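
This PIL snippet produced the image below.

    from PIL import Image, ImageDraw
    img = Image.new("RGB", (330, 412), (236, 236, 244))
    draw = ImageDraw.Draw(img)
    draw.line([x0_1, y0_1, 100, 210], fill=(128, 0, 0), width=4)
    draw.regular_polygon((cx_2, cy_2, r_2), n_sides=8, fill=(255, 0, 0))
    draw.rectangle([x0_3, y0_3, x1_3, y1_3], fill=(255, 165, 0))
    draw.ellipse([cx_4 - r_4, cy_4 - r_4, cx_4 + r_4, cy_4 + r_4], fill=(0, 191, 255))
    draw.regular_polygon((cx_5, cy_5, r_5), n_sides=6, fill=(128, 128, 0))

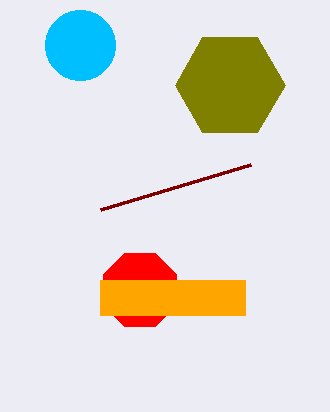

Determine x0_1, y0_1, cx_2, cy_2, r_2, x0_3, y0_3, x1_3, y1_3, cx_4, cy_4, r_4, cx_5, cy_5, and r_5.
x0_1 = 250, y0_1 = 165, cx_2 = 140, cy_2 = 290, r_2 = 40, x0_3 = 100, y0_3 = 280, x1_3 = 245, y1_3 = 315, cx_4 = 80, cy_4 = 45, r_4 = 35, cx_5 = 230, cy_5 = 85, r_5 = 55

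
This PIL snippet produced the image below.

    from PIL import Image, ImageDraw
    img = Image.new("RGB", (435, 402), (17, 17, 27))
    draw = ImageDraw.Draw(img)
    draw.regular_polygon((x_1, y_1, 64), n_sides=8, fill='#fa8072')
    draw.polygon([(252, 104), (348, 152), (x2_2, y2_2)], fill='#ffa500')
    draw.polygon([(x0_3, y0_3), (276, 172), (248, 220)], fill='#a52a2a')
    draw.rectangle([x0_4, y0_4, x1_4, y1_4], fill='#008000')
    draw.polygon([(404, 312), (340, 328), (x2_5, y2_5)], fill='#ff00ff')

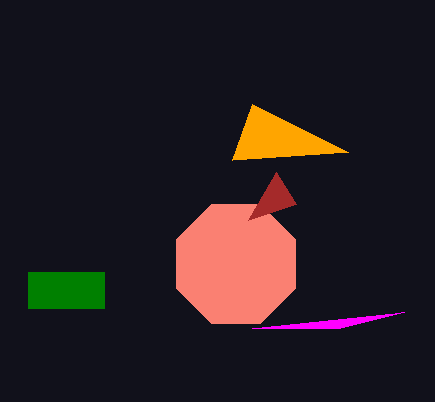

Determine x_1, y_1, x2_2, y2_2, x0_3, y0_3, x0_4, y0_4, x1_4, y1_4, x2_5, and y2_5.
x_1 = 236, y_1 = 264, x2_2 = 232, y2_2 = 160, x0_3 = 296, y0_3 = 204, x0_4 = 28, y0_4 = 272, x1_4 = 104, y1_4 = 308, x2_5 = 252, y2_5 = 328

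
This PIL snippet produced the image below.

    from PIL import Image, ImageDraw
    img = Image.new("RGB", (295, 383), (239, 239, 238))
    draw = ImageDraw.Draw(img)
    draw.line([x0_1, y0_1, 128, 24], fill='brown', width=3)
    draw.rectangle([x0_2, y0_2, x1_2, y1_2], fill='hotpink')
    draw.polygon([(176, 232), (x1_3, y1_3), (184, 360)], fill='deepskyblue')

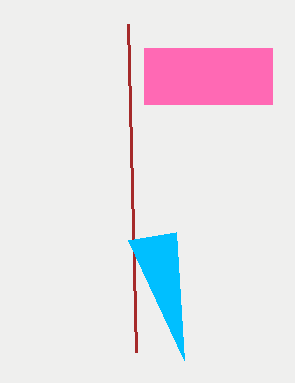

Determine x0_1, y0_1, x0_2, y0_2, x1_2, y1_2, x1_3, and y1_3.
x0_1 = 136, y0_1 = 352, x0_2 = 144, y0_2 = 48, x1_2 = 272, y1_2 = 104, x1_3 = 128, y1_3 = 240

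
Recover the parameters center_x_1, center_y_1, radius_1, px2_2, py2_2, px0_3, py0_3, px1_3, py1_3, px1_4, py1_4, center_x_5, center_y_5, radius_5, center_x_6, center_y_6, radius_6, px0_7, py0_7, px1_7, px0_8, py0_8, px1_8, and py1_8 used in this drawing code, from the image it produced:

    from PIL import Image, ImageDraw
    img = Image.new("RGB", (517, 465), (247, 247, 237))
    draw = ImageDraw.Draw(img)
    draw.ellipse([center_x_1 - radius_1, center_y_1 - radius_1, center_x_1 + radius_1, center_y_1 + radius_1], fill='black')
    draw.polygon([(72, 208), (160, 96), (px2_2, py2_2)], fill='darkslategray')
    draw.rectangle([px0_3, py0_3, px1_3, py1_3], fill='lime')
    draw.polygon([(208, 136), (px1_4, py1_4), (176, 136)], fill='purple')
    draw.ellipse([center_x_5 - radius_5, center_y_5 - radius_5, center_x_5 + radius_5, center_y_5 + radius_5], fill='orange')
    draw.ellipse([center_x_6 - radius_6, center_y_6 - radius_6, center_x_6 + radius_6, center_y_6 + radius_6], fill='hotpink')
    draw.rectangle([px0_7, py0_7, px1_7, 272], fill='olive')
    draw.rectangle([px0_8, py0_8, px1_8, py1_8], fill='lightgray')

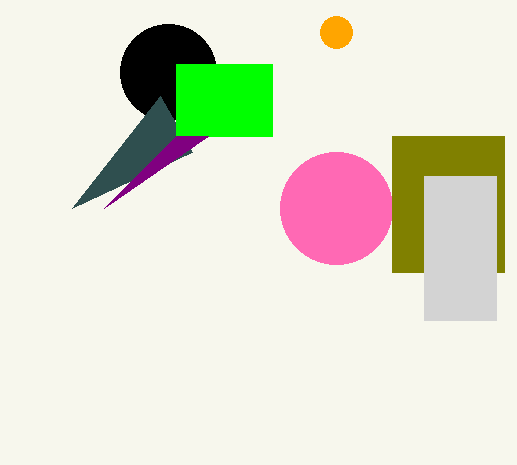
center_x_1 = 168; center_y_1 = 72; radius_1 = 48; px2_2 = 192; py2_2 = 152; px0_3 = 176; py0_3 = 64; px1_3 = 272; py1_3 = 136; px1_4 = 104; py1_4 = 208; center_x_5 = 336; center_y_5 = 32; radius_5 = 16; center_x_6 = 336; center_y_6 = 208; radius_6 = 56; px0_7 = 392; py0_7 = 136; px1_7 = 504; px0_8 = 424; py0_8 = 176; px1_8 = 496; py1_8 = 320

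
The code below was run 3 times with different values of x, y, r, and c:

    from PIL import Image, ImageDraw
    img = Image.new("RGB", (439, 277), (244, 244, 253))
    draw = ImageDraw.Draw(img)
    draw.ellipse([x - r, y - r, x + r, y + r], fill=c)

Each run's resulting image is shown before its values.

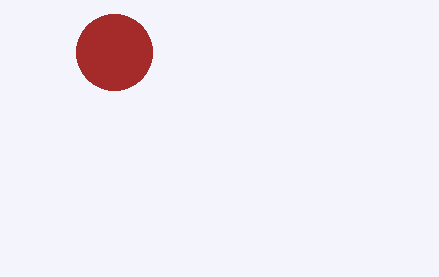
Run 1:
x = 114; y = 52; r = 38; c = 'brown'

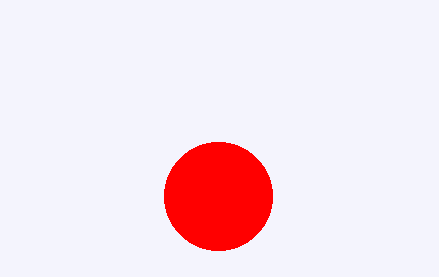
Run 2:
x = 218, y = 196, r = 54, c = 'red'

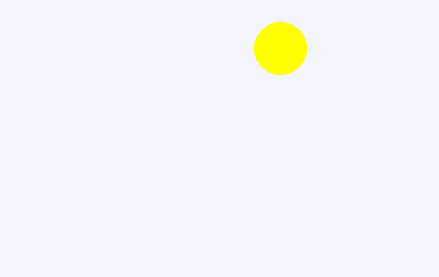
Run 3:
x = 280, y = 48, r = 26, c = 'yellow'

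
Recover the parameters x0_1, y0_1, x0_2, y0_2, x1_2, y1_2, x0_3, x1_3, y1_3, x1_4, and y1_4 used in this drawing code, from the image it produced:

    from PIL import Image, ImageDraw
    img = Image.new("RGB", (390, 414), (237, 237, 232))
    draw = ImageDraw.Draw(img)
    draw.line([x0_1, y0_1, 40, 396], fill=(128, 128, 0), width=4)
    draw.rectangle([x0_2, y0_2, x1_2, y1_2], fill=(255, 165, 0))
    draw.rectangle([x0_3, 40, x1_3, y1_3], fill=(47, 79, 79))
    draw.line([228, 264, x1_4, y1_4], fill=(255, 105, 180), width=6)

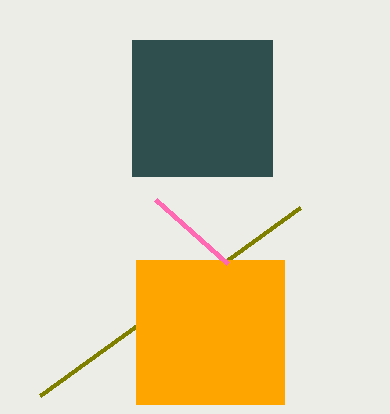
x0_1 = 300
y0_1 = 208
x0_2 = 136
y0_2 = 260
x1_2 = 284
y1_2 = 404
x0_3 = 132
x1_3 = 272
y1_3 = 176
x1_4 = 156
y1_4 = 200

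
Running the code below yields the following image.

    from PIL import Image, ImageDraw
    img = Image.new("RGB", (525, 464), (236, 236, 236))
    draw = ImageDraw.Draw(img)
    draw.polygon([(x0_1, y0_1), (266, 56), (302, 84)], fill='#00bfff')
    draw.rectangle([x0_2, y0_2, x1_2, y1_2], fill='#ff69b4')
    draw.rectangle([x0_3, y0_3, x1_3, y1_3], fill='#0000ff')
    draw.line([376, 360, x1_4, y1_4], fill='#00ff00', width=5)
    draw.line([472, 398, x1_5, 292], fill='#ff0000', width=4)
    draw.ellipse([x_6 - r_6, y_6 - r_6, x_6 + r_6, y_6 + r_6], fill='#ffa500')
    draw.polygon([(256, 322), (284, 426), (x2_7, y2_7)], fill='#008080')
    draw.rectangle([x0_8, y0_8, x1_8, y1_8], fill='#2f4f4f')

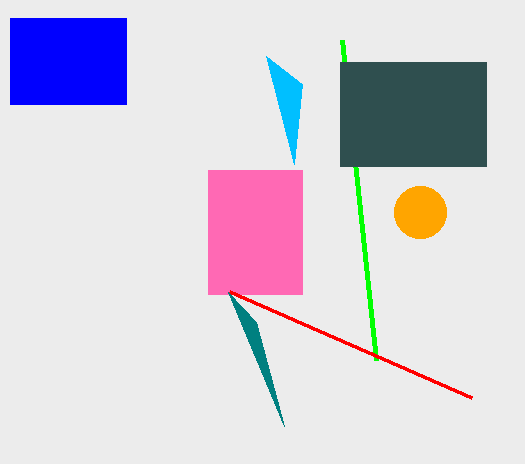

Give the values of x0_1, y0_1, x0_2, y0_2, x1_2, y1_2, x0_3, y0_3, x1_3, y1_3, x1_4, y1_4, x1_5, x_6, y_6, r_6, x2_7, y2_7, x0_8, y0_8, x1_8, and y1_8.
x0_1 = 294, y0_1 = 164, x0_2 = 208, y0_2 = 170, x1_2 = 302, y1_2 = 294, x0_3 = 10, y0_3 = 18, x1_3 = 126, y1_3 = 104, x1_4 = 342, y1_4 = 40, x1_5 = 230, x_6 = 420, y_6 = 212, r_6 = 26, x2_7 = 228, y2_7 = 292, x0_8 = 340, y0_8 = 62, x1_8 = 486, y1_8 = 166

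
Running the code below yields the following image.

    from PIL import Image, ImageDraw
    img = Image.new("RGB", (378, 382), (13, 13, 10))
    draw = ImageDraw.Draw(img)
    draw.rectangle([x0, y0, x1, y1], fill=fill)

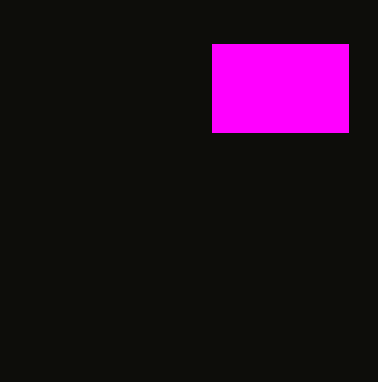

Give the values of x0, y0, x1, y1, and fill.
x0 = 212
y0 = 44
x1 = 348
y1 = 132
fill = 'magenta'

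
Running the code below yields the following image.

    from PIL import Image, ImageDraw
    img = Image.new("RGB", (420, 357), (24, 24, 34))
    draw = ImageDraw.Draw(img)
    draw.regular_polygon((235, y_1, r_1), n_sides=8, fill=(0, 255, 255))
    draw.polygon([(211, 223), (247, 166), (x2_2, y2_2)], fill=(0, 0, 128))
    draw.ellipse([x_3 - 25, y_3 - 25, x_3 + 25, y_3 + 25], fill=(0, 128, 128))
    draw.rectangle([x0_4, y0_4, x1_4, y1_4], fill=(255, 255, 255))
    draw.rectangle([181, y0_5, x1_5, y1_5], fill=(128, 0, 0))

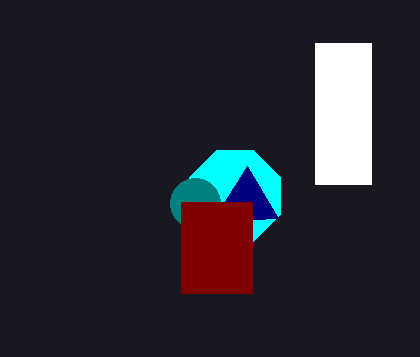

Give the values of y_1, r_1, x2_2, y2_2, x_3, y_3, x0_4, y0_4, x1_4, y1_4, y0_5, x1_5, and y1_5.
y_1 = 196, r_1 = 49, x2_2 = 278, y2_2 = 218, x_3 = 195, y_3 = 203, x0_4 = 315, y0_4 = 43, x1_4 = 371, y1_4 = 184, y0_5 = 202, x1_5 = 252, y1_5 = 293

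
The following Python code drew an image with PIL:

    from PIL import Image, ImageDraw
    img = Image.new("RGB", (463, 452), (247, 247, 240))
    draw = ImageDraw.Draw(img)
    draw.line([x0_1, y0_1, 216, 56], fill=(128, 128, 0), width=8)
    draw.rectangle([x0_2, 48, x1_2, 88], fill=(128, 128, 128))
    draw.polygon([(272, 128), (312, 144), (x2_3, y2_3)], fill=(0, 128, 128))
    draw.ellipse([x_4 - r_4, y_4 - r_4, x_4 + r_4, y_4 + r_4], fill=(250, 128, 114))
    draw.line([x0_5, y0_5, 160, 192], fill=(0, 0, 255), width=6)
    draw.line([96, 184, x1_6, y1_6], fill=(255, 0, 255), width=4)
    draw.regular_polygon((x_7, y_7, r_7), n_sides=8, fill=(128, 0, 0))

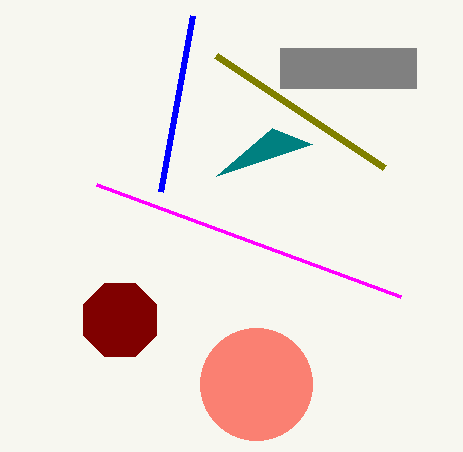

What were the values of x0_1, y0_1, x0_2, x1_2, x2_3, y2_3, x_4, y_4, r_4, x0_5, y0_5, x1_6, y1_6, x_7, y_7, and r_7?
x0_1 = 384, y0_1 = 168, x0_2 = 280, x1_2 = 416, x2_3 = 216, y2_3 = 176, x_4 = 256, y_4 = 384, r_4 = 56, x0_5 = 192, y0_5 = 16, x1_6 = 400, y1_6 = 296, x_7 = 120, y_7 = 320, r_7 = 40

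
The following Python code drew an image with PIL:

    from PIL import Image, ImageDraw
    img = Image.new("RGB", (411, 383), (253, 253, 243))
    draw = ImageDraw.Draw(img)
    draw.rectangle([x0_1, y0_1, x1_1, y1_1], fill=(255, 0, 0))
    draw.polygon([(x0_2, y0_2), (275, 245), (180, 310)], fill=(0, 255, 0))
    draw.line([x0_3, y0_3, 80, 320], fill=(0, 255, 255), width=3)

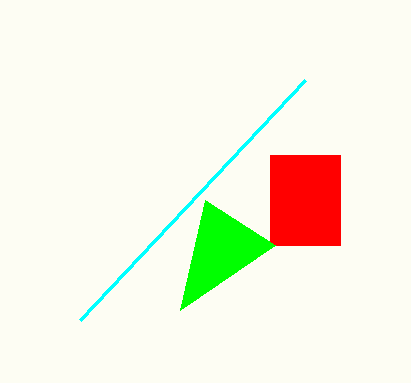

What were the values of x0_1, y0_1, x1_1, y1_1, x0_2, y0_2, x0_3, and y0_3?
x0_1 = 270, y0_1 = 155, x1_1 = 340, y1_1 = 245, x0_2 = 205, y0_2 = 200, x0_3 = 305, y0_3 = 80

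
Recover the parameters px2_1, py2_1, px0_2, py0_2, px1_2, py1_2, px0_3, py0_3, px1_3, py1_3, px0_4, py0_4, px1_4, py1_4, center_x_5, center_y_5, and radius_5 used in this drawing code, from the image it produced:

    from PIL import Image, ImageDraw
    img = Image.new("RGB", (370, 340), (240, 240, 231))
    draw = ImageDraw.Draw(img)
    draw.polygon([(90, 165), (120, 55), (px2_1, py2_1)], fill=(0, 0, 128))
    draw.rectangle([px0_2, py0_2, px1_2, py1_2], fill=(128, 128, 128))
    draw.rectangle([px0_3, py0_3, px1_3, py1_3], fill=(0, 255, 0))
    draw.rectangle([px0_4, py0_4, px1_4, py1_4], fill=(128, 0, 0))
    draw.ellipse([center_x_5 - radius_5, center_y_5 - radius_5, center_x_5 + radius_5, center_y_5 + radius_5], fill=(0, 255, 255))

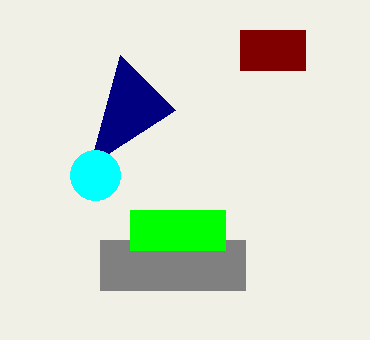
px2_1 = 175
py2_1 = 110
px0_2 = 100
py0_2 = 240
px1_2 = 245
py1_2 = 290
px0_3 = 130
py0_3 = 210
px1_3 = 225
py1_3 = 250
px0_4 = 240
py0_4 = 30
px1_4 = 305
py1_4 = 70
center_x_5 = 95
center_y_5 = 175
radius_5 = 25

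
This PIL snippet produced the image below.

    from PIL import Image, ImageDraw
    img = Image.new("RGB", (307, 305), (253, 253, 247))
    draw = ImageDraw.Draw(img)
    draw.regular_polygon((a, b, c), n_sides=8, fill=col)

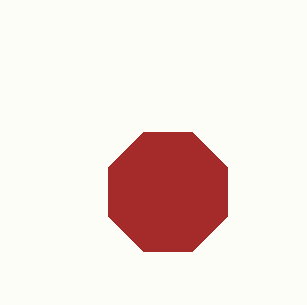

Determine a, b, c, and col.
a = 168; b = 192; c = 64; col = 'brown'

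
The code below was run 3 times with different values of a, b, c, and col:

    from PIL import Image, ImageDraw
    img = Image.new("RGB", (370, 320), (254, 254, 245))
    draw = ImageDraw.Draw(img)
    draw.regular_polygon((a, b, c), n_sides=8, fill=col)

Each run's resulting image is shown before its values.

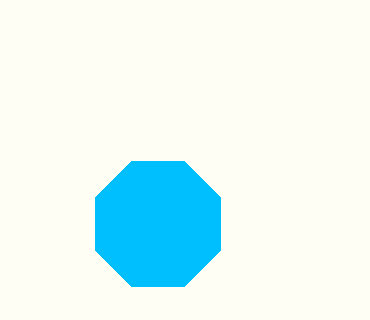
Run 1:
a = 158, b = 224, c = 68, col = 'deepskyblue'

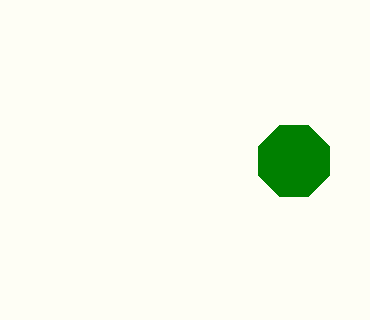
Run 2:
a = 294; b = 161; c = 38; col = 'green'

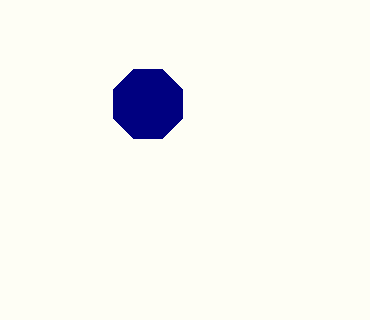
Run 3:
a = 148, b = 104, c = 37, col = 'navy'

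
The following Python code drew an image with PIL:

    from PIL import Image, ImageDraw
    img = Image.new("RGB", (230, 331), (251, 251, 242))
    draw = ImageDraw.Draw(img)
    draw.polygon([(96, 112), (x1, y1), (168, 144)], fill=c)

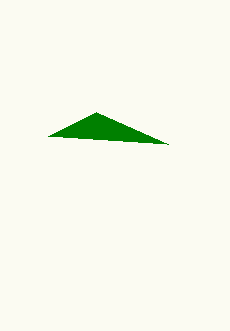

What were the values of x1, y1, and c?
x1 = 48; y1 = 136; c = 'green'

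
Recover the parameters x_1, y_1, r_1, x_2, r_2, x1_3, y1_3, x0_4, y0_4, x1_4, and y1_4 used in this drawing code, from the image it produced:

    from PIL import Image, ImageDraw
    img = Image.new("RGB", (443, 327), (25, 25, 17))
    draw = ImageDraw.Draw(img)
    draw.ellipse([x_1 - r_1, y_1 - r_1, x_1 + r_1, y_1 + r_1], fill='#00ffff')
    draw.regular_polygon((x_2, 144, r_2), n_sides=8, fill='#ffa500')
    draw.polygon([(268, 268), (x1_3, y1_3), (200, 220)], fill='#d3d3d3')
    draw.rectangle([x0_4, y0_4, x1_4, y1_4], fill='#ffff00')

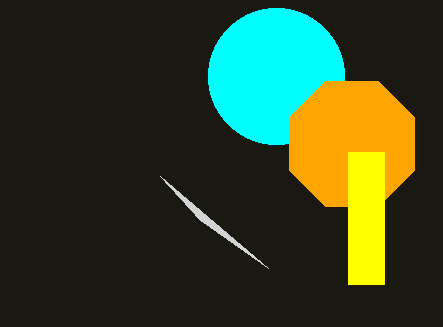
x_1 = 276, y_1 = 76, r_1 = 68, x_2 = 352, r_2 = 68, x1_3 = 160, y1_3 = 176, x0_4 = 348, y0_4 = 152, x1_4 = 384, y1_4 = 284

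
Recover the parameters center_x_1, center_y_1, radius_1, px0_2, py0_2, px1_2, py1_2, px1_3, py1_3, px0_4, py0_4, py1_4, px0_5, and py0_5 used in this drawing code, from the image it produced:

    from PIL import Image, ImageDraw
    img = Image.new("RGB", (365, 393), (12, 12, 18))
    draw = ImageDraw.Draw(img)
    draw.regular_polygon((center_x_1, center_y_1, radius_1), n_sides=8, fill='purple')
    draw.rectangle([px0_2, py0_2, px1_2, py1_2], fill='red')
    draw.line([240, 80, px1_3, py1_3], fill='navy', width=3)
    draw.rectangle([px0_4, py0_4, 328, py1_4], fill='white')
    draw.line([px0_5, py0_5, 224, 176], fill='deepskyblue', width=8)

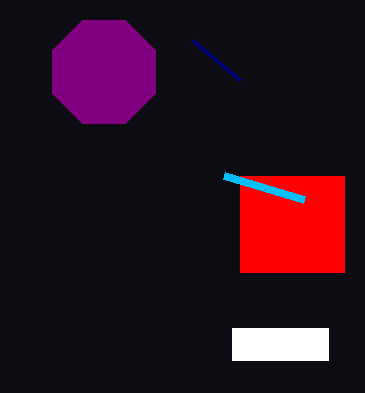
center_x_1 = 104; center_y_1 = 72; radius_1 = 56; px0_2 = 240; py0_2 = 176; px1_2 = 344; py1_2 = 272; px1_3 = 192; py1_3 = 40; px0_4 = 232; py0_4 = 328; py1_4 = 360; px0_5 = 304; py0_5 = 200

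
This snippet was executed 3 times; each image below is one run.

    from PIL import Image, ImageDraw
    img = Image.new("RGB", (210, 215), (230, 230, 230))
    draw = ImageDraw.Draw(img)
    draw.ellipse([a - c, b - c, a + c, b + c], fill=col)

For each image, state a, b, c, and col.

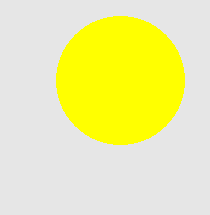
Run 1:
a = 120
b = 80
c = 64
col = 'yellow'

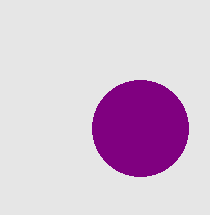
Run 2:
a = 140; b = 128; c = 48; col = 'purple'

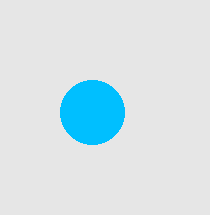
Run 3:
a = 92, b = 112, c = 32, col = 'deepskyblue'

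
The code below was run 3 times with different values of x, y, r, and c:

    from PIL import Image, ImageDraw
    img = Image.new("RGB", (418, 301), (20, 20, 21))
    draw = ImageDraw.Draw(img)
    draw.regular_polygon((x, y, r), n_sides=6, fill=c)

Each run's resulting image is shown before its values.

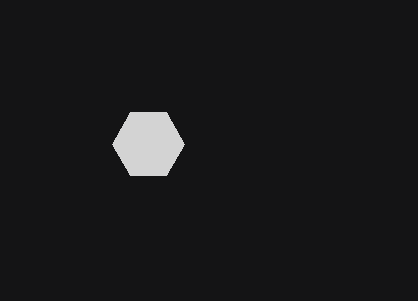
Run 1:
x = 148
y = 144
r = 36
c = 'lightgray'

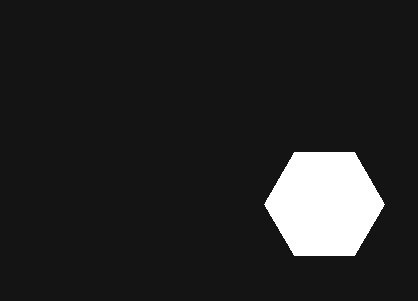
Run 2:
x = 324
y = 204
r = 60
c = 'white'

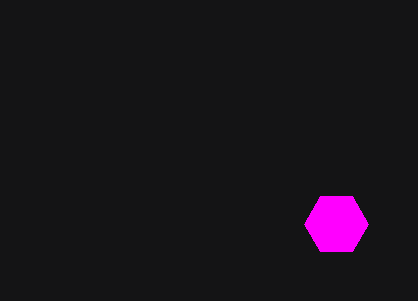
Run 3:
x = 336, y = 224, r = 32, c = 'magenta'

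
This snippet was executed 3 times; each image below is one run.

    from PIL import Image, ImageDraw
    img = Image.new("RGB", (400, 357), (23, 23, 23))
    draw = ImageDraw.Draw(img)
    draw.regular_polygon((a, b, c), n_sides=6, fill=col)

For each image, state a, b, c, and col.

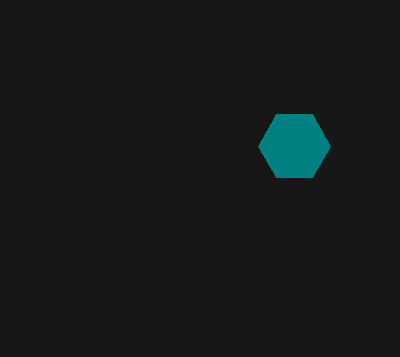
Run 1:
a = 294; b = 146; c = 36; col = 'teal'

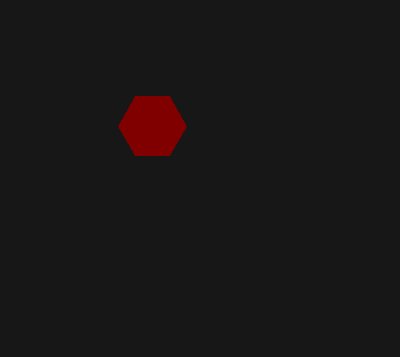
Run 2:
a = 152, b = 126, c = 34, col = 'maroon'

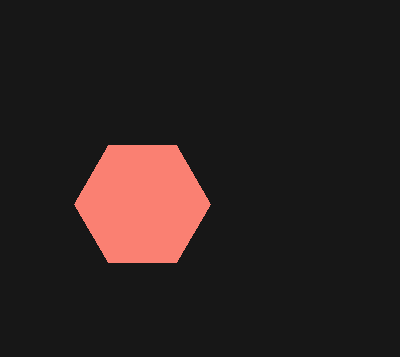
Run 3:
a = 142
b = 204
c = 68
col = 'salmon'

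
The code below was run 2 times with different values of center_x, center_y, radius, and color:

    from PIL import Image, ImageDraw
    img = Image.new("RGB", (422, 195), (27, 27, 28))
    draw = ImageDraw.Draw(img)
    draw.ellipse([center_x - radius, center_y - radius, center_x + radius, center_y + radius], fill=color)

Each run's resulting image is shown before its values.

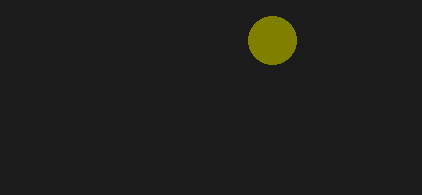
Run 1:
center_x = 272; center_y = 40; radius = 24; color = 'olive'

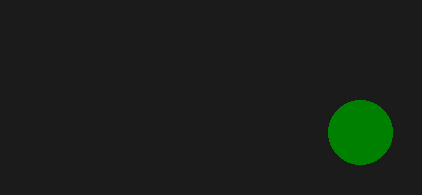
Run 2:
center_x = 360; center_y = 132; radius = 32; color = 'green'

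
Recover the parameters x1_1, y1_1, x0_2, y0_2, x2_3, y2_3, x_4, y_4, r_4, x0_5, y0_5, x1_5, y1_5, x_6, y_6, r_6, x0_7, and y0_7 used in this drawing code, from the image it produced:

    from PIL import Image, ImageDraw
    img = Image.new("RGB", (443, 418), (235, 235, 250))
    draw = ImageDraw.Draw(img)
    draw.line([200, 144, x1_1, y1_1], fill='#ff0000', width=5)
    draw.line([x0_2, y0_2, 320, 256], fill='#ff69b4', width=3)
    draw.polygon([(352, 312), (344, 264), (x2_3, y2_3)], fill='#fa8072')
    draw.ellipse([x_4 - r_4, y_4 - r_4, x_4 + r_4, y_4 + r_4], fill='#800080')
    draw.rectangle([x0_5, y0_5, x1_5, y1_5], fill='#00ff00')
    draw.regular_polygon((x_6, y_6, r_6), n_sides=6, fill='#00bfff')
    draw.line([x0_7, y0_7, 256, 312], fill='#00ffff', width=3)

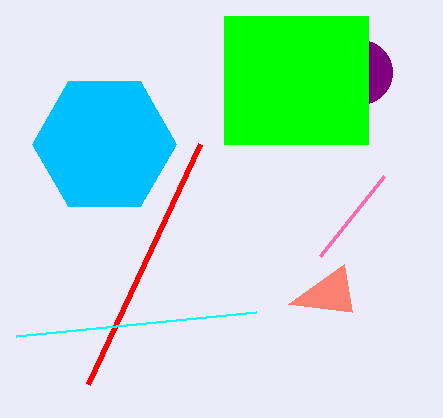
x1_1 = 88; y1_1 = 384; x0_2 = 384; y0_2 = 176; x2_3 = 288; y2_3 = 304; x_4 = 360; y_4 = 72; r_4 = 32; x0_5 = 224; y0_5 = 16; x1_5 = 368; y1_5 = 144; x_6 = 104; y_6 = 144; r_6 = 72; x0_7 = 16; y0_7 = 336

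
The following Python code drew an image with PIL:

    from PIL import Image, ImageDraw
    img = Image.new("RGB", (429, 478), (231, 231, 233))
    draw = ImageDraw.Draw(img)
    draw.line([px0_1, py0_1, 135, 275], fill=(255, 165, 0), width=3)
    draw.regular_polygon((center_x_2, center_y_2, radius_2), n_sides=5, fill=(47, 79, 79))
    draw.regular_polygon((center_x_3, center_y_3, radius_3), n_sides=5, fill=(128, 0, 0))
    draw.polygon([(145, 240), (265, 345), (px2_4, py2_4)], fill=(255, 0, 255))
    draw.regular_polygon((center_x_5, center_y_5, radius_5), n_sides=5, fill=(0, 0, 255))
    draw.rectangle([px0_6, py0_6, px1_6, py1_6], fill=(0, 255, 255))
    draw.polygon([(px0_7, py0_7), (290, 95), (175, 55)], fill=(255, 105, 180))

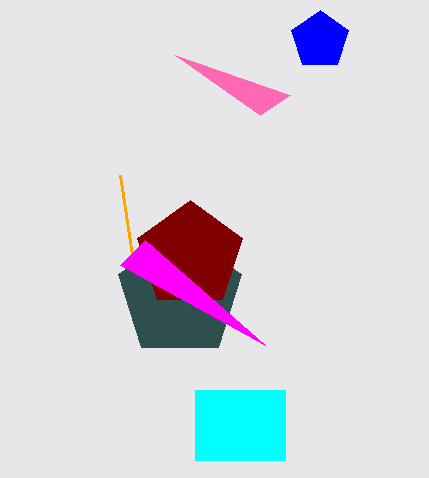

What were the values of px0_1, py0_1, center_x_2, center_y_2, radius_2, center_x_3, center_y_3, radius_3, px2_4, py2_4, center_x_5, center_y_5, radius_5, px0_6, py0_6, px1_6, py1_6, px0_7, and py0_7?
px0_1 = 120, py0_1 = 175, center_x_2 = 180, center_y_2 = 295, radius_2 = 65, center_x_3 = 190, center_y_3 = 255, radius_3 = 55, px2_4 = 120, py2_4 = 265, center_x_5 = 320, center_y_5 = 40, radius_5 = 30, px0_6 = 195, py0_6 = 390, px1_6 = 285, py1_6 = 460, px0_7 = 260, py0_7 = 115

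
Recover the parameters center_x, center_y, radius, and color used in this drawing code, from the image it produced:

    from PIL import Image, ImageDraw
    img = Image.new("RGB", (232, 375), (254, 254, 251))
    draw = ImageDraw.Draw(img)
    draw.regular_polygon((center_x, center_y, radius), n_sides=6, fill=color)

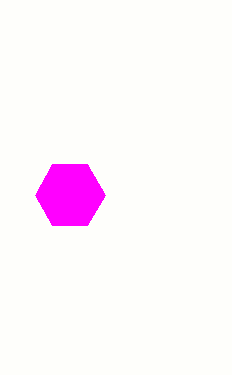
center_x = 70, center_y = 195, radius = 35, color = 'magenta'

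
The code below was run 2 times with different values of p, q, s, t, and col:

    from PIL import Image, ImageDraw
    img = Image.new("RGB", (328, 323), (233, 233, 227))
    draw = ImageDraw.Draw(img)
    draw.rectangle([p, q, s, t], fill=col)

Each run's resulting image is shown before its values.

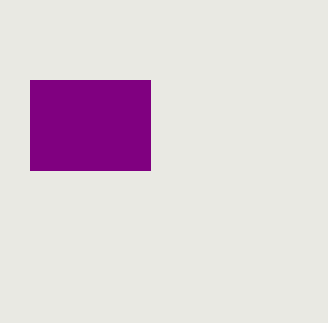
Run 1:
p = 30
q = 80
s = 150
t = 170
col = 'purple'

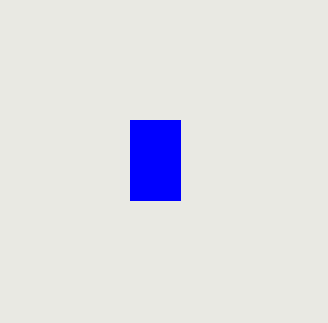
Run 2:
p = 130; q = 120; s = 180; t = 200; col = 'blue'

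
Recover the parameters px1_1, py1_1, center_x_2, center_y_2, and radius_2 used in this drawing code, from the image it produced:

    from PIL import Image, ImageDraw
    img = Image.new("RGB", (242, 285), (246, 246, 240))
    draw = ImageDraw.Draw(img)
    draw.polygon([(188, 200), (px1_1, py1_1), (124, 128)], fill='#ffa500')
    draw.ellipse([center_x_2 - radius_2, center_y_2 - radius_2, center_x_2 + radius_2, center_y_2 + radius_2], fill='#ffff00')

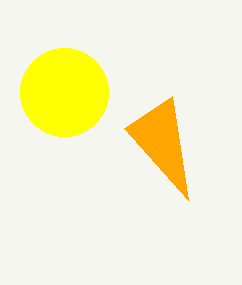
px1_1 = 172, py1_1 = 96, center_x_2 = 64, center_y_2 = 92, radius_2 = 44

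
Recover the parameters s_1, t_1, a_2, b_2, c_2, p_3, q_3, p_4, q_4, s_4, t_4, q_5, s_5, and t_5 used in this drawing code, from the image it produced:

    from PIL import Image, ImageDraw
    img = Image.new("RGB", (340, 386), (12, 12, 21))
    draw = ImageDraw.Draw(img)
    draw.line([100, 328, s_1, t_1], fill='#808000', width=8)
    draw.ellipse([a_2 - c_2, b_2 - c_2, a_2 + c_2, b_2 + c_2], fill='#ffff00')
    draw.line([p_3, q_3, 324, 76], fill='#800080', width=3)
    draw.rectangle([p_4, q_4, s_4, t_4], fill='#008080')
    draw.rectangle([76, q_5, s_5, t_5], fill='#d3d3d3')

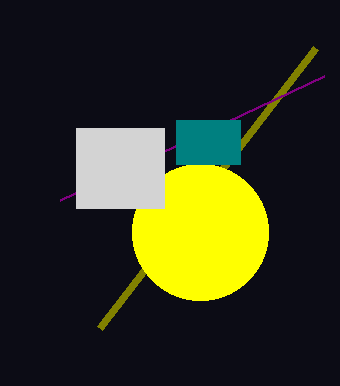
s_1 = 316, t_1 = 48, a_2 = 200, b_2 = 232, c_2 = 68, p_3 = 60, q_3 = 200, p_4 = 176, q_4 = 120, s_4 = 240, t_4 = 164, q_5 = 128, s_5 = 164, t_5 = 208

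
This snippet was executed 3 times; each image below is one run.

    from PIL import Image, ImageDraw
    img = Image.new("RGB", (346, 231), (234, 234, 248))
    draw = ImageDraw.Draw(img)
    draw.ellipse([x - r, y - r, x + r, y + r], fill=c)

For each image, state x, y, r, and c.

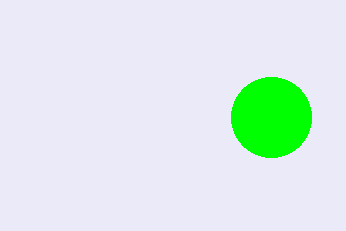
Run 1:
x = 271; y = 117; r = 40; c = 'lime'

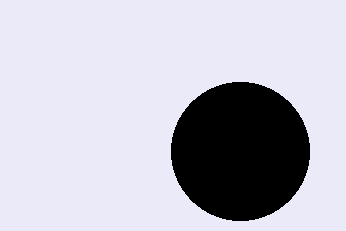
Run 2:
x = 240
y = 151
r = 69
c = 'black'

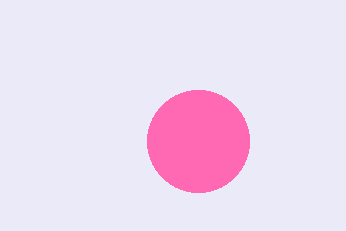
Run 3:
x = 198; y = 141; r = 51; c = 'hotpink'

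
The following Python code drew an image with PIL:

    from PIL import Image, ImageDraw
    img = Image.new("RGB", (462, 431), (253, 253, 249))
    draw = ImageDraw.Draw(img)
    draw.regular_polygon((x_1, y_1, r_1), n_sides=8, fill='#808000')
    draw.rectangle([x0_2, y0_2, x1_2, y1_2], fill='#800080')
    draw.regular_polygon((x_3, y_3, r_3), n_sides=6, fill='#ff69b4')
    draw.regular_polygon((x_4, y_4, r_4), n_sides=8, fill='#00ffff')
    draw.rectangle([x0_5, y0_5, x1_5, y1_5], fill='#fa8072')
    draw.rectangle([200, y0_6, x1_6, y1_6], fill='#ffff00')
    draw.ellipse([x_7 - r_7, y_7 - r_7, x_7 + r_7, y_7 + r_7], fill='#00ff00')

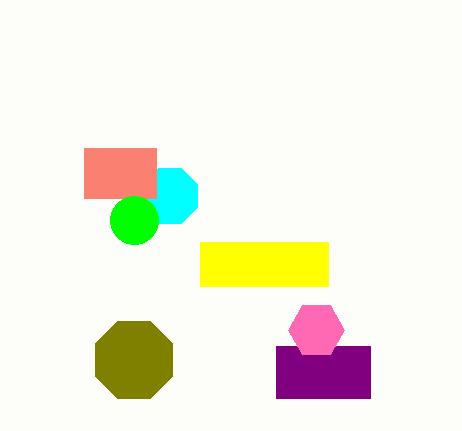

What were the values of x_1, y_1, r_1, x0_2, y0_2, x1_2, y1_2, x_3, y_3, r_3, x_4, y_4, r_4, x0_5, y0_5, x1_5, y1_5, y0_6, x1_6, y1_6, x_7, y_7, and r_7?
x_1 = 134; y_1 = 360; r_1 = 42; x0_2 = 276; y0_2 = 346; x1_2 = 370; y1_2 = 398; x_3 = 316; y_3 = 330; r_3 = 28; x_4 = 170; y_4 = 196; r_4 = 30; x0_5 = 84; y0_5 = 148; x1_5 = 156; y1_5 = 198; y0_6 = 242; x1_6 = 328; y1_6 = 286; x_7 = 134; y_7 = 220; r_7 = 24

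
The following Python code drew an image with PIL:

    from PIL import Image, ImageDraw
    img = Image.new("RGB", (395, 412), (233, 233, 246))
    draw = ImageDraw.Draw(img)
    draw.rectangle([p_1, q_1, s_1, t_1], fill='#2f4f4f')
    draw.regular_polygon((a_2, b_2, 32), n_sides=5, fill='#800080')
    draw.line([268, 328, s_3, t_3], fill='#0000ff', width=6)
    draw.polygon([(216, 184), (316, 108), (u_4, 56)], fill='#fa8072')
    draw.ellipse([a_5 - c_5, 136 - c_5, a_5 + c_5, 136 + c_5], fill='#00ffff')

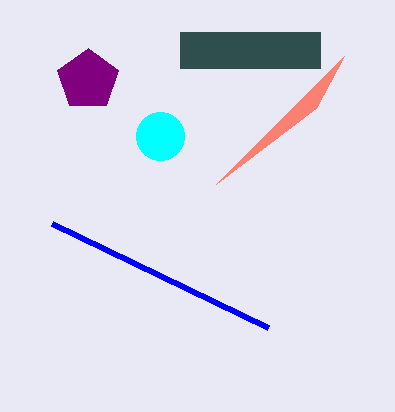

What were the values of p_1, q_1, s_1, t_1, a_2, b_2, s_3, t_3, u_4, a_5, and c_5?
p_1 = 180, q_1 = 32, s_1 = 320, t_1 = 68, a_2 = 88, b_2 = 80, s_3 = 52, t_3 = 224, u_4 = 344, a_5 = 160, c_5 = 24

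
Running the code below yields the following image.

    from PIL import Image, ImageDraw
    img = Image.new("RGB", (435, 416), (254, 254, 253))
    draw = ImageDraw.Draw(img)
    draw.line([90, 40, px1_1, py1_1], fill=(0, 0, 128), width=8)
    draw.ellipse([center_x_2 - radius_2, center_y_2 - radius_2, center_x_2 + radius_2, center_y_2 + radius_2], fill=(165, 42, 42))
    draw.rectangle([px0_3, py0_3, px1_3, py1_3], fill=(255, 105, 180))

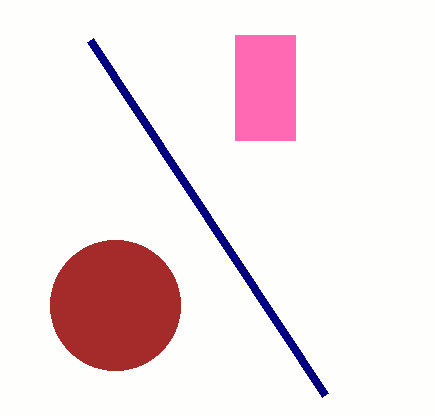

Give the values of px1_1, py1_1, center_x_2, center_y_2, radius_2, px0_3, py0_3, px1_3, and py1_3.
px1_1 = 325, py1_1 = 395, center_x_2 = 115, center_y_2 = 305, radius_2 = 65, px0_3 = 235, py0_3 = 35, px1_3 = 295, py1_3 = 140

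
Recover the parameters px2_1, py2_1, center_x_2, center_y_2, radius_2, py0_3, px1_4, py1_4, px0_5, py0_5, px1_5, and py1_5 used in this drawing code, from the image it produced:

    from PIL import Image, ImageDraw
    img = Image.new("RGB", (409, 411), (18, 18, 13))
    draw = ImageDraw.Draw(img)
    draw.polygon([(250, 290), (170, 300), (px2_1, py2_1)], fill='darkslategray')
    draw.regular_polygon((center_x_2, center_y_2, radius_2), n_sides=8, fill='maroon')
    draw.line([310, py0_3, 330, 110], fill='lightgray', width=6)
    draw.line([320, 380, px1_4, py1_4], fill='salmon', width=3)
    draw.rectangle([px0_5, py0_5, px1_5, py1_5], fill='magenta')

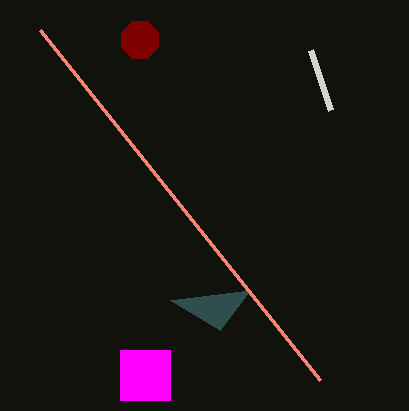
px2_1 = 220
py2_1 = 330
center_x_2 = 140
center_y_2 = 40
radius_2 = 20
py0_3 = 50
px1_4 = 40
py1_4 = 30
px0_5 = 120
py0_5 = 350
px1_5 = 170
py1_5 = 400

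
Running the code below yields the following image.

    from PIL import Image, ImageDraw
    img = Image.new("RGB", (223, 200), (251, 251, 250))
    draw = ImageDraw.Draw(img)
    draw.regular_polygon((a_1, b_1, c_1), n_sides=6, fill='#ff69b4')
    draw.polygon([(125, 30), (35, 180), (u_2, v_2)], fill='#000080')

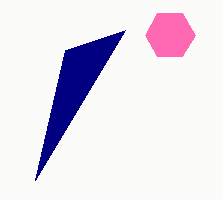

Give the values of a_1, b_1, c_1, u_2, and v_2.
a_1 = 170
b_1 = 35
c_1 = 25
u_2 = 65
v_2 = 50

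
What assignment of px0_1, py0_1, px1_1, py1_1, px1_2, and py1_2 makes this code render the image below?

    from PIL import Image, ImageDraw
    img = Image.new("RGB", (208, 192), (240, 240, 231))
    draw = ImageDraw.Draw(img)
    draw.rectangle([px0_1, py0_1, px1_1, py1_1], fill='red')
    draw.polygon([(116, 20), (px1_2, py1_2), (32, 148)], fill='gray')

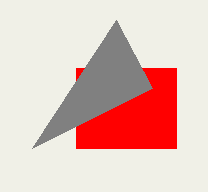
px0_1 = 76, py0_1 = 68, px1_1 = 176, py1_1 = 148, px1_2 = 152, py1_2 = 88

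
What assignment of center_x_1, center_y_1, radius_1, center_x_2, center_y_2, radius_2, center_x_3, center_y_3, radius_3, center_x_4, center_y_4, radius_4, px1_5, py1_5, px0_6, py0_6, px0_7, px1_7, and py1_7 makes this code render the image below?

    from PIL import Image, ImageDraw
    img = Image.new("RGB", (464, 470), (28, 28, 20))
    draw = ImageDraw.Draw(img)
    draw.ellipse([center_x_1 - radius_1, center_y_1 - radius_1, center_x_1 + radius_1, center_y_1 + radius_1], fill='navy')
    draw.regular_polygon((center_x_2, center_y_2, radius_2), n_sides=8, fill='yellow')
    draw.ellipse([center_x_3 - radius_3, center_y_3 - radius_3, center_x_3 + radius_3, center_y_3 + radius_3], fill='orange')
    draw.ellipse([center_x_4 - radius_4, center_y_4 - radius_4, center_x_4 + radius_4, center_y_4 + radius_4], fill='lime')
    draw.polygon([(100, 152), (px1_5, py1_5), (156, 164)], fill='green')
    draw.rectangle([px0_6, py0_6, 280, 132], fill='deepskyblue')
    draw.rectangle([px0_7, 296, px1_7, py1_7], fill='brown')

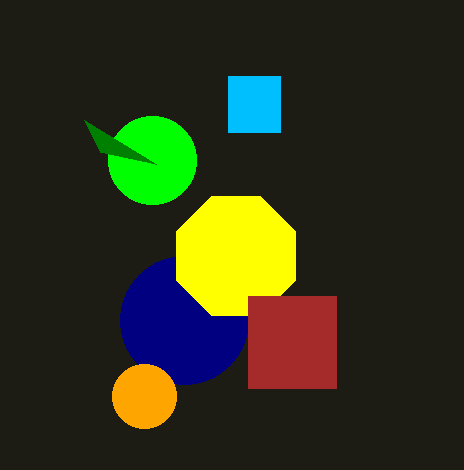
center_x_1 = 184
center_y_1 = 320
radius_1 = 64
center_x_2 = 236
center_y_2 = 256
radius_2 = 64
center_x_3 = 144
center_y_3 = 396
radius_3 = 32
center_x_4 = 152
center_y_4 = 160
radius_4 = 44
px1_5 = 84
py1_5 = 120
px0_6 = 228
py0_6 = 76
px0_7 = 248
px1_7 = 336
py1_7 = 388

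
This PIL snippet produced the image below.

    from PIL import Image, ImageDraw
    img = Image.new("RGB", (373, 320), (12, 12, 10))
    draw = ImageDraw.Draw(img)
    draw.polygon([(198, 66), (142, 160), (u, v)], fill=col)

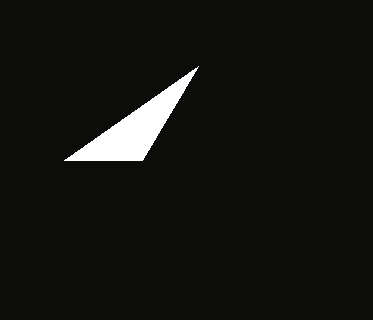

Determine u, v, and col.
u = 64
v = 160
col = 'white'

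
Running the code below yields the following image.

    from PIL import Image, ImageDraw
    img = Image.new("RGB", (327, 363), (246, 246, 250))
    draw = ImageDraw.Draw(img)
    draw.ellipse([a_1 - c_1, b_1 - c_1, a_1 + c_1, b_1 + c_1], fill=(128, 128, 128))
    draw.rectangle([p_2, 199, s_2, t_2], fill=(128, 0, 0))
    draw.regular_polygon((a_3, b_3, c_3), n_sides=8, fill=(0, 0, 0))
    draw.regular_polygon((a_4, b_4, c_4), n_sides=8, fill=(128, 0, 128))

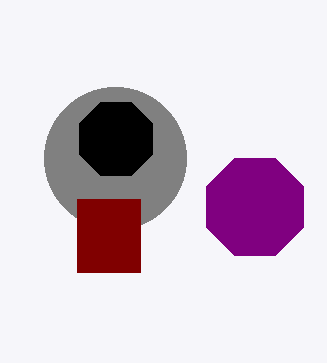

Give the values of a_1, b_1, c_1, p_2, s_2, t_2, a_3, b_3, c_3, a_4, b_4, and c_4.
a_1 = 115, b_1 = 158, c_1 = 71, p_2 = 77, s_2 = 140, t_2 = 272, a_3 = 116, b_3 = 139, c_3 = 40, a_4 = 255, b_4 = 207, c_4 = 53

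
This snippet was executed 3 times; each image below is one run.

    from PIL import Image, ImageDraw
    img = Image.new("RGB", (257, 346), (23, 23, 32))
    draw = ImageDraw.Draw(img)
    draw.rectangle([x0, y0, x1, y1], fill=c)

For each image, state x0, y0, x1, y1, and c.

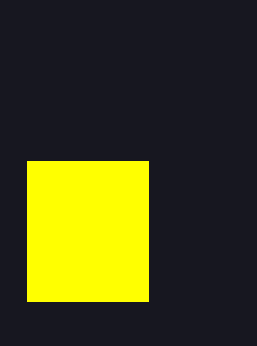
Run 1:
x0 = 27, y0 = 161, x1 = 148, y1 = 301, c = 'yellow'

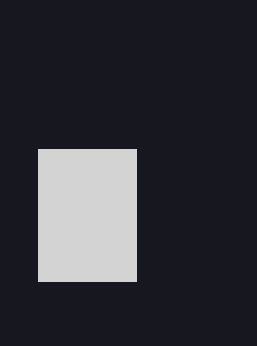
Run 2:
x0 = 38, y0 = 149, x1 = 136, y1 = 281, c = 'lightgray'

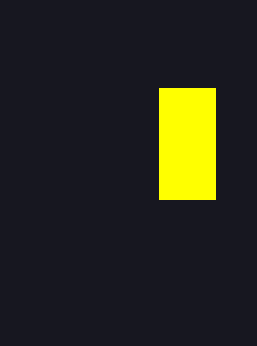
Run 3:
x0 = 159
y0 = 88
x1 = 215
y1 = 199
c = 'yellow'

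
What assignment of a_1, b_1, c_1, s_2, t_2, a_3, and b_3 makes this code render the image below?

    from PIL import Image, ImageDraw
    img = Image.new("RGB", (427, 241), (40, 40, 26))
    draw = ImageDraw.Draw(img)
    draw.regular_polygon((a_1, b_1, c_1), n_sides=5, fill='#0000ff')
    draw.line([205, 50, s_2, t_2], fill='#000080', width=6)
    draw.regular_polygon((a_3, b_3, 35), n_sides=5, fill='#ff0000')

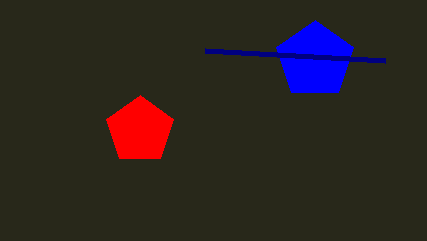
a_1 = 315; b_1 = 60; c_1 = 40; s_2 = 385; t_2 = 60; a_3 = 140; b_3 = 130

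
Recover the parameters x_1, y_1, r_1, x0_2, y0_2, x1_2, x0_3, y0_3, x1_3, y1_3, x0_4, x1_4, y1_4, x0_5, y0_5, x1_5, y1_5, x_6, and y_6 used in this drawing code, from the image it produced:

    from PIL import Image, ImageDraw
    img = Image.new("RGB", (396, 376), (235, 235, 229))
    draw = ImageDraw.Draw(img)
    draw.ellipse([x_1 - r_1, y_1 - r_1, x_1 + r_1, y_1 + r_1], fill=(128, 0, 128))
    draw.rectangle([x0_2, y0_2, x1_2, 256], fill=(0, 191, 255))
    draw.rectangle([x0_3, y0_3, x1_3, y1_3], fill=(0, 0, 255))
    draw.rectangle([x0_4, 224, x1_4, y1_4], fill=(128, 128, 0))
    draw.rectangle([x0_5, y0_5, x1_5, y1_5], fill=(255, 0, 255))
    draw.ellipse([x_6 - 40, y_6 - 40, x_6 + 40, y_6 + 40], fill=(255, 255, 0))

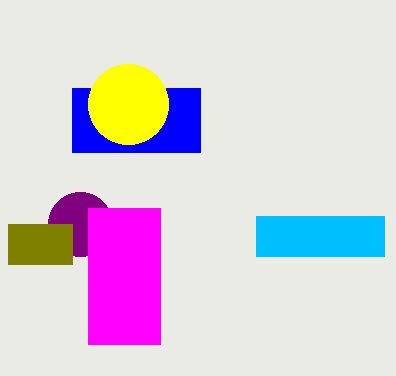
x_1 = 80; y_1 = 224; r_1 = 32; x0_2 = 256; y0_2 = 216; x1_2 = 384; x0_3 = 72; y0_3 = 88; x1_3 = 200; y1_3 = 152; x0_4 = 8; x1_4 = 72; y1_4 = 264; x0_5 = 88; y0_5 = 208; x1_5 = 160; y1_5 = 344; x_6 = 128; y_6 = 104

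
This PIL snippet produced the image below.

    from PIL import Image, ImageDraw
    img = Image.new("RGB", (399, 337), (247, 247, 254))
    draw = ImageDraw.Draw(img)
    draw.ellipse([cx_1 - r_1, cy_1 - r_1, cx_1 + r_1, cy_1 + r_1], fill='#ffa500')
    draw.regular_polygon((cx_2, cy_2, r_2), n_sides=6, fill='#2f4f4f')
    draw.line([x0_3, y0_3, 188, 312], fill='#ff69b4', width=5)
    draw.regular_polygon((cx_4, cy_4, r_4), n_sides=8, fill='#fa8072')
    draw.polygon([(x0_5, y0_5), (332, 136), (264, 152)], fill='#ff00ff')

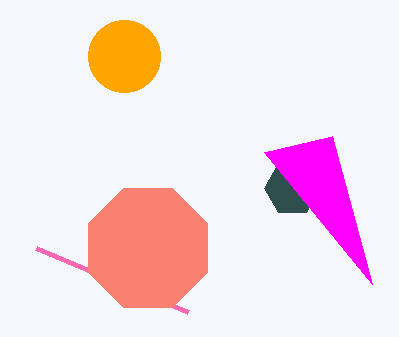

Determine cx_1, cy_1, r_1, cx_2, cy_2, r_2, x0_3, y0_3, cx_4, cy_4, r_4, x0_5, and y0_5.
cx_1 = 124; cy_1 = 56; r_1 = 36; cx_2 = 292; cy_2 = 188; r_2 = 28; x0_3 = 36; y0_3 = 248; cx_4 = 148; cy_4 = 248; r_4 = 64; x0_5 = 372; y0_5 = 284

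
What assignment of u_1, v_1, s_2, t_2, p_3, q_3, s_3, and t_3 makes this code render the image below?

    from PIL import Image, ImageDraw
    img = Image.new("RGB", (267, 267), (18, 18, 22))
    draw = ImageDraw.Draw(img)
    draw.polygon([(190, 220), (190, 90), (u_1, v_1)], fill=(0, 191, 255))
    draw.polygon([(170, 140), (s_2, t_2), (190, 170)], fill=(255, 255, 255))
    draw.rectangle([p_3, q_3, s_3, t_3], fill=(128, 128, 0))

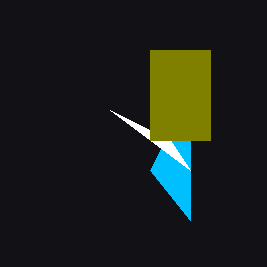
u_1 = 150, v_1 = 170, s_2 = 110, t_2 = 110, p_3 = 150, q_3 = 50, s_3 = 210, t_3 = 140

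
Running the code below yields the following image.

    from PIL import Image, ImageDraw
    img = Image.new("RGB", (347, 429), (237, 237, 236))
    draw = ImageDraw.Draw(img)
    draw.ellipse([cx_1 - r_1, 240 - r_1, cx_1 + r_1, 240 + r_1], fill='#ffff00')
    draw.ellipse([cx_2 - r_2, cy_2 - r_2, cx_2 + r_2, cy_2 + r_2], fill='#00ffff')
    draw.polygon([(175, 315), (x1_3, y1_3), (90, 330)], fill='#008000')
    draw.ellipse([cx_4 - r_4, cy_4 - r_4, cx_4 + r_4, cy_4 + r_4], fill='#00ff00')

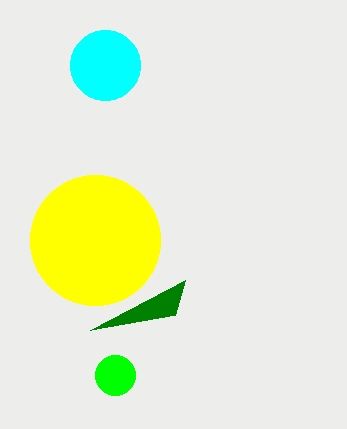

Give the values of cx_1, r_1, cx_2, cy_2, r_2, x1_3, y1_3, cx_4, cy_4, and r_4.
cx_1 = 95
r_1 = 65
cx_2 = 105
cy_2 = 65
r_2 = 35
x1_3 = 185
y1_3 = 280
cx_4 = 115
cy_4 = 375
r_4 = 20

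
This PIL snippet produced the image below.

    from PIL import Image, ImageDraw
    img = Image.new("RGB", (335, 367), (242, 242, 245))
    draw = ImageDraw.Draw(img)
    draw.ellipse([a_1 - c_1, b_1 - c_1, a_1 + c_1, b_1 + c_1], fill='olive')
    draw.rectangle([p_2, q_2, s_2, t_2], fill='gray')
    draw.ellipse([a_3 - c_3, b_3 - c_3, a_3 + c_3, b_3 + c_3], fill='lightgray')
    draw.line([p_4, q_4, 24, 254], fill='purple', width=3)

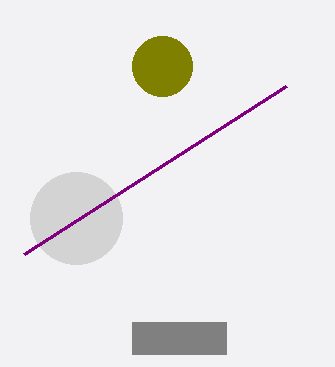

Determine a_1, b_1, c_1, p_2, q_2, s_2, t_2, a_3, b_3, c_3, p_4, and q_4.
a_1 = 162; b_1 = 66; c_1 = 30; p_2 = 132; q_2 = 322; s_2 = 226; t_2 = 354; a_3 = 76; b_3 = 218; c_3 = 46; p_4 = 286; q_4 = 86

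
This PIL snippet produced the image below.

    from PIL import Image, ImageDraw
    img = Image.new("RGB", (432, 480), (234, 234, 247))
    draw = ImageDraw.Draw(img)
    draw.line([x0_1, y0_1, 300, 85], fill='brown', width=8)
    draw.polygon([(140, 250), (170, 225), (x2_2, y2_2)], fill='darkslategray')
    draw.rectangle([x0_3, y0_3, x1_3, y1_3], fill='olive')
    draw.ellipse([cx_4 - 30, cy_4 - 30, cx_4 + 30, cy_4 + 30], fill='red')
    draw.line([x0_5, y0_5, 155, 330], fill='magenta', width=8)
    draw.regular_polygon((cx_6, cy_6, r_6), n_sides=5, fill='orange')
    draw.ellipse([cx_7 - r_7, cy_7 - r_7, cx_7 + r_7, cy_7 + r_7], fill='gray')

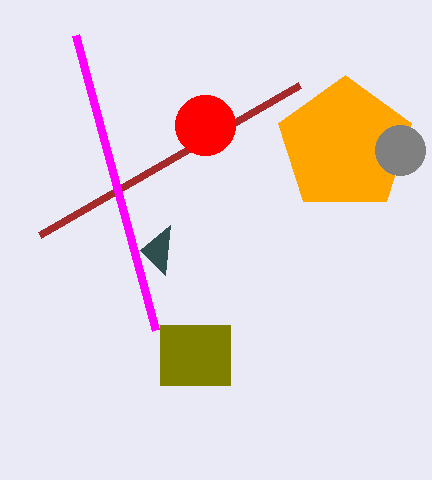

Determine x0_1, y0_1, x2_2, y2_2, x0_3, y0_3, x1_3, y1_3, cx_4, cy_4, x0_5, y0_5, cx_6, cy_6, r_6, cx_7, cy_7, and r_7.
x0_1 = 40
y0_1 = 235
x2_2 = 165
y2_2 = 275
x0_3 = 160
y0_3 = 325
x1_3 = 230
y1_3 = 385
cx_4 = 205
cy_4 = 125
x0_5 = 75
y0_5 = 35
cx_6 = 345
cy_6 = 145
r_6 = 70
cx_7 = 400
cy_7 = 150
r_7 = 25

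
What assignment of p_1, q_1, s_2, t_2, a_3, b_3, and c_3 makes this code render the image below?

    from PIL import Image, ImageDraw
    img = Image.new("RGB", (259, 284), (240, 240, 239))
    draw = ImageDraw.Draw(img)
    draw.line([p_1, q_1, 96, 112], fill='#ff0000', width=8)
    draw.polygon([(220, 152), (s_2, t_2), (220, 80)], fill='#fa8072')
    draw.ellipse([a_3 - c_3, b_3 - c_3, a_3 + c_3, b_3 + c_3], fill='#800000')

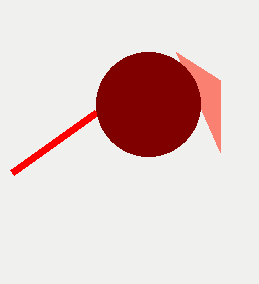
p_1 = 12
q_1 = 172
s_2 = 176
t_2 = 52
a_3 = 148
b_3 = 104
c_3 = 52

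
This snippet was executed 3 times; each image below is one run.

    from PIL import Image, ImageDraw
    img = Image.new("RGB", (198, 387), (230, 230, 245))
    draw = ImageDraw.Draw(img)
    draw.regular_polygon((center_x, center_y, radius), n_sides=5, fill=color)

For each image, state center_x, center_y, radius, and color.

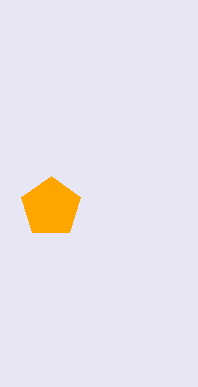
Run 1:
center_x = 51, center_y = 207, radius = 31, color = 'orange'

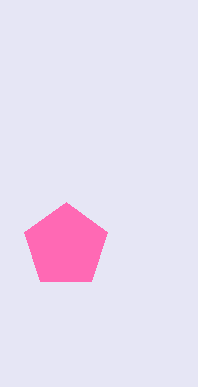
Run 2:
center_x = 66
center_y = 246
radius = 44
color = 'hotpink'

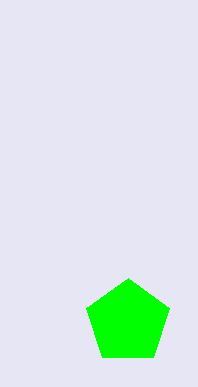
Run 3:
center_x = 128
center_y = 322
radius = 44
color = 'lime'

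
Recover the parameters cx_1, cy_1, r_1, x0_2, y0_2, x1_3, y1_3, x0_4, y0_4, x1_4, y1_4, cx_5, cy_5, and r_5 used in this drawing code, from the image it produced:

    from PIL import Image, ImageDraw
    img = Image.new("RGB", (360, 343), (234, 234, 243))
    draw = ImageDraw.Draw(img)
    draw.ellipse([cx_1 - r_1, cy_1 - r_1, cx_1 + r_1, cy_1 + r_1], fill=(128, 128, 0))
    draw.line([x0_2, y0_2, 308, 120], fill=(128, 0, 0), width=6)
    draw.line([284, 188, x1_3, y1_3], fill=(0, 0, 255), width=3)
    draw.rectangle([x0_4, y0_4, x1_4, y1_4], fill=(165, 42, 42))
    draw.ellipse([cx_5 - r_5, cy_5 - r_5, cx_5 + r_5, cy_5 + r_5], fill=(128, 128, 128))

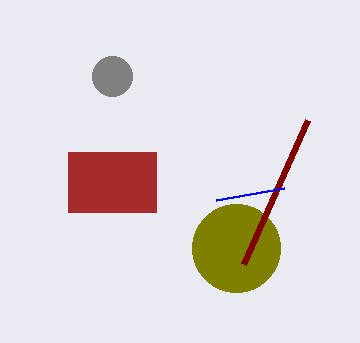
cx_1 = 236; cy_1 = 248; r_1 = 44; x0_2 = 244; y0_2 = 264; x1_3 = 216; y1_3 = 200; x0_4 = 68; y0_4 = 152; x1_4 = 156; y1_4 = 212; cx_5 = 112; cy_5 = 76; r_5 = 20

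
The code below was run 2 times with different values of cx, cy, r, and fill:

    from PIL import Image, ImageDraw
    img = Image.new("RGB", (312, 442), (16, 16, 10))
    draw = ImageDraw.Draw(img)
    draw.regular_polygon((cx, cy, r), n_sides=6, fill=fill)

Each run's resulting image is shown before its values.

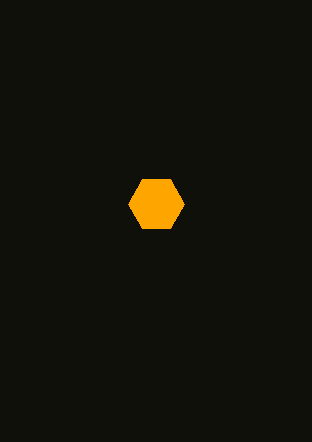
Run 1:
cx = 156; cy = 204; r = 28; fill = 'orange'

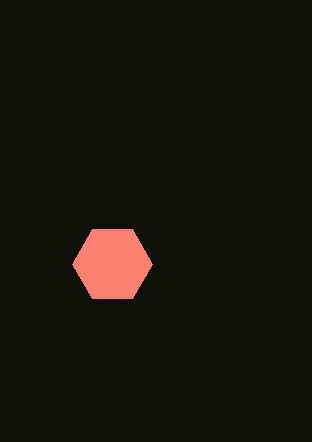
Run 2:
cx = 112
cy = 264
r = 40
fill = 'salmon'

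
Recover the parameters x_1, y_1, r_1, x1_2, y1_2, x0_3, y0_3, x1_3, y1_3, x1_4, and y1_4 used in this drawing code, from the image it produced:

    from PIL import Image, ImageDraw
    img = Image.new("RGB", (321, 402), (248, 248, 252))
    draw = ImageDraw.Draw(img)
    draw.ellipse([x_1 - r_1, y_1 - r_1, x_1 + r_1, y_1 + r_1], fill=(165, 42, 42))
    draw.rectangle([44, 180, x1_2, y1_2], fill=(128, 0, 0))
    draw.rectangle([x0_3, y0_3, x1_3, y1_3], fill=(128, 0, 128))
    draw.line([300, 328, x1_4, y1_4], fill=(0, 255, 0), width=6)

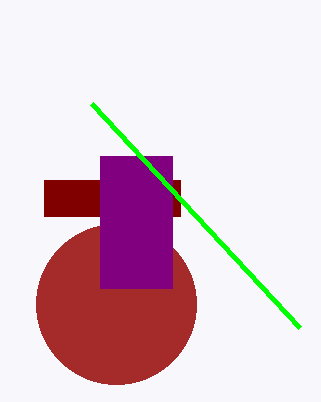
x_1 = 116, y_1 = 304, r_1 = 80, x1_2 = 180, y1_2 = 216, x0_3 = 100, y0_3 = 156, x1_3 = 172, y1_3 = 288, x1_4 = 92, y1_4 = 104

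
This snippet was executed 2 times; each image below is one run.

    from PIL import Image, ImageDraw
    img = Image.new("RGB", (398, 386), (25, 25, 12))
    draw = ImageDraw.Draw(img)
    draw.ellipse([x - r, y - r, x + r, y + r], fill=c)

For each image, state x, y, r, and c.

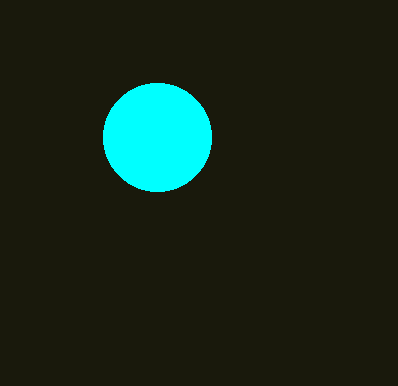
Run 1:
x = 157, y = 137, r = 54, c = 'cyan'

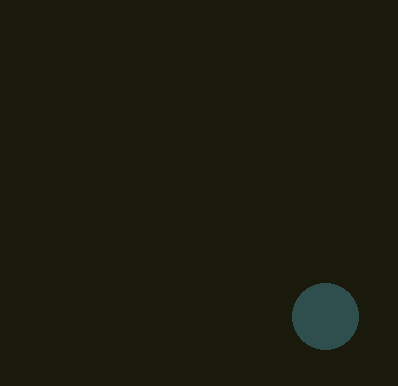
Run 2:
x = 325
y = 316
r = 33
c = 'darkslategray'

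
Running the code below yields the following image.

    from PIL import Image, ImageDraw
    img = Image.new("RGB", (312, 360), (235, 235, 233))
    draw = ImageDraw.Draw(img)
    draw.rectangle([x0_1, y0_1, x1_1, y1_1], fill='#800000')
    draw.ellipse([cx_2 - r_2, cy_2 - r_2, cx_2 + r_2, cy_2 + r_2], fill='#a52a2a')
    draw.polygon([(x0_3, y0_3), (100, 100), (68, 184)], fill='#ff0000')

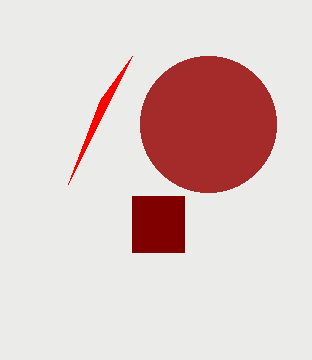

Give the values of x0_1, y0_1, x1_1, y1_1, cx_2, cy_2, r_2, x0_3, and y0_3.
x0_1 = 132
y0_1 = 196
x1_1 = 184
y1_1 = 252
cx_2 = 208
cy_2 = 124
r_2 = 68
x0_3 = 132
y0_3 = 56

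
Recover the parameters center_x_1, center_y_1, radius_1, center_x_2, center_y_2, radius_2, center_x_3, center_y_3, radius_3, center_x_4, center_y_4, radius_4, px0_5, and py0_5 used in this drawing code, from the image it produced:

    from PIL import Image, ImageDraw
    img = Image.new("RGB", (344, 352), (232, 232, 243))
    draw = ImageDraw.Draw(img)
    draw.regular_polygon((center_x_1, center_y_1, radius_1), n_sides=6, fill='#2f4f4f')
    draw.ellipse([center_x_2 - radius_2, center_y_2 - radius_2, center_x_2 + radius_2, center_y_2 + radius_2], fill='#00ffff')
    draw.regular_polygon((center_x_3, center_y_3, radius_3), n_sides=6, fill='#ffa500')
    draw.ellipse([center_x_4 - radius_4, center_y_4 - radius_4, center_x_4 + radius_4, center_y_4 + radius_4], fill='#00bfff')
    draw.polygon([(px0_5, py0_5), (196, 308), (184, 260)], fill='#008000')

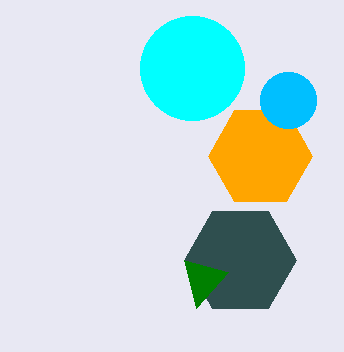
center_x_1 = 240; center_y_1 = 260; radius_1 = 56; center_x_2 = 192; center_y_2 = 68; radius_2 = 52; center_x_3 = 260; center_y_3 = 156; radius_3 = 52; center_x_4 = 288; center_y_4 = 100; radius_4 = 28; px0_5 = 228; py0_5 = 272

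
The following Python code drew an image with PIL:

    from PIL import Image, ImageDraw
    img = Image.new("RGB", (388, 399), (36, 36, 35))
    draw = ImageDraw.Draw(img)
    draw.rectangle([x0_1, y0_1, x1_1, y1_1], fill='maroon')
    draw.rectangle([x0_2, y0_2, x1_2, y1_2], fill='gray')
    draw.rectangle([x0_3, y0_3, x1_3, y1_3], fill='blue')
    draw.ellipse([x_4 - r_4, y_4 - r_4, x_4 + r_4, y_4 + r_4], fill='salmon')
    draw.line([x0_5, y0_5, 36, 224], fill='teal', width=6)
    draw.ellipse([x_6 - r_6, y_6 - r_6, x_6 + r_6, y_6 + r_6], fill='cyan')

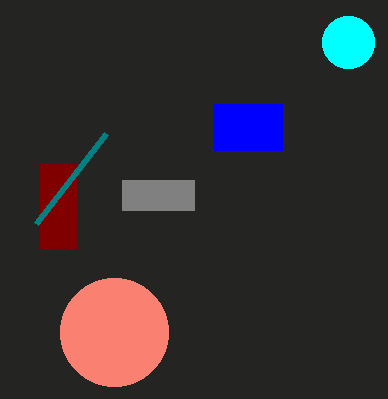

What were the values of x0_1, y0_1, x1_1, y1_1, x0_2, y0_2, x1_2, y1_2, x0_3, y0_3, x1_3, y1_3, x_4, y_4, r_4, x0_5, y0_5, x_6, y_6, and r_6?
x0_1 = 40; y0_1 = 164; x1_1 = 76; y1_1 = 248; x0_2 = 122; y0_2 = 180; x1_2 = 194; y1_2 = 210; x0_3 = 214; y0_3 = 104; x1_3 = 282; y1_3 = 150; x_4 = 114; y_4 = 332; r_4 = 54; x0_5 = 106; y0_5 = 134; x_6 = 348; y_6 = 42; r_6 = 26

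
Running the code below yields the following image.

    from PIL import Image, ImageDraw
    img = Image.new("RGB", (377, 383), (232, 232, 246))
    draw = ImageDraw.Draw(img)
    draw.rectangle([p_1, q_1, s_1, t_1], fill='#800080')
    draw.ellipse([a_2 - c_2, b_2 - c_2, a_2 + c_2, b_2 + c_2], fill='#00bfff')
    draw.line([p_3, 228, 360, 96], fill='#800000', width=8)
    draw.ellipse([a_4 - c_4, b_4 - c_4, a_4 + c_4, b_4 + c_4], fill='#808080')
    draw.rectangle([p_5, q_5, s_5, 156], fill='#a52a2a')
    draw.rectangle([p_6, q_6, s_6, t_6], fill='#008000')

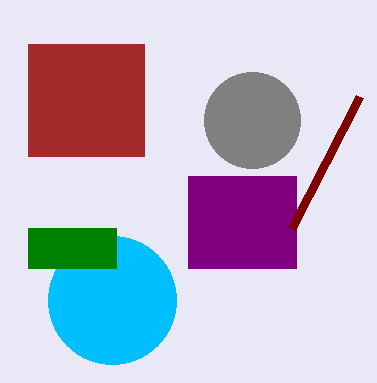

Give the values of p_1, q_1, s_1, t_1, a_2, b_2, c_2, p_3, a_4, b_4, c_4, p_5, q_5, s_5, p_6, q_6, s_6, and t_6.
p_1 = 188, q_1 = 176, s_1 = 296, t_1 = 268, a_2 = 112, b_2 = 300, c_2 = 64, p_3 = 292, a_4 = 252, b_4 = 120, c_4 = 48, p_5 = 28, q_5 = 44, s_5 = 144, p_6 = 28, q_6 = 228, s_6 = 116, t_6 = 268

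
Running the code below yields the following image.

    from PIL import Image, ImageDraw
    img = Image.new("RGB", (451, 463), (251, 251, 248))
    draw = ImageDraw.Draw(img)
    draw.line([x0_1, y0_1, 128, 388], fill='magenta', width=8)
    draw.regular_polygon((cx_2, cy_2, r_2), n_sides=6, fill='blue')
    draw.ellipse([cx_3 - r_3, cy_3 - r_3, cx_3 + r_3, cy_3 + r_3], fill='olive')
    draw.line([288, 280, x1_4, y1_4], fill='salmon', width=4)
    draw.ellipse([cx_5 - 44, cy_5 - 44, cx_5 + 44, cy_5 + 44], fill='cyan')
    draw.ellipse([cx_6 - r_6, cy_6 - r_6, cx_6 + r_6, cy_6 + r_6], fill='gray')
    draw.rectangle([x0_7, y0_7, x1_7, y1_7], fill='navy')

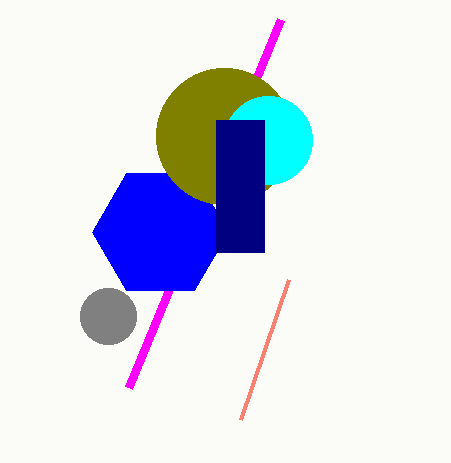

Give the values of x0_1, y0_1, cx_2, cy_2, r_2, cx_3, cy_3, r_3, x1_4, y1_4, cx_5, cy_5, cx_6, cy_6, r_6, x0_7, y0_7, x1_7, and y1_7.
x0_1 = 280
y0_1 = 20
cx_2 = 160
cy_2 = 232
r_2 = 68
cx_3 = 224
cy_3 = 136
r_3 = 68
x1_4 = 240
y1_4 = 420
cx_5 = 268
cy_5 = 140
cx_6 = 108
cy_6 = 316
r_6 = 28
x0_7 = 216
y0_7 = 120
x1_7 = 264
y1_7 = 252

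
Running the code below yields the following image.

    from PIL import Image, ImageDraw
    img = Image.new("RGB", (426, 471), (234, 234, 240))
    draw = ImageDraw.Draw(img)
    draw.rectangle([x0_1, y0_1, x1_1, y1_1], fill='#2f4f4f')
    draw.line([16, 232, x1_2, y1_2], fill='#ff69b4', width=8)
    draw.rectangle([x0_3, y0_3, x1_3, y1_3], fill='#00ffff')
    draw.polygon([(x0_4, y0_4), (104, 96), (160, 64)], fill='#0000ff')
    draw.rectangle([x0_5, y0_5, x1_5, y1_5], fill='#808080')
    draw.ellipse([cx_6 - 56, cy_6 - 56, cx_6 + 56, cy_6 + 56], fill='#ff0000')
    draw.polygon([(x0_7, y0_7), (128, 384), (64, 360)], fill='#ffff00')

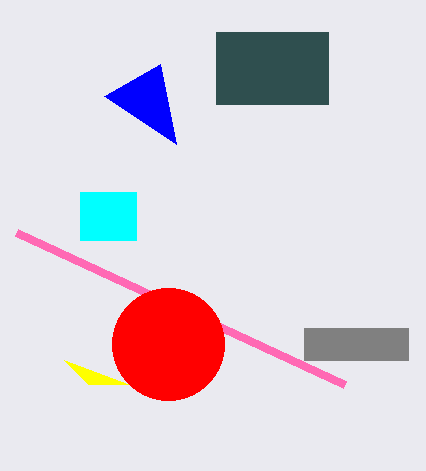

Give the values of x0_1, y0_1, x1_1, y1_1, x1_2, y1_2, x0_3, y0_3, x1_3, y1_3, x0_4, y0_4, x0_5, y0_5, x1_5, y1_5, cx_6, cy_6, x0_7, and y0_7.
x0_1 = 216
y0_1 = 32
x1_1 = 328
y1_1 = 104
x1_2 = 344
y1_2 = 384
x0_3 = 80
y0_3 = 192
x1_3 = 136
y1_3 = 240
x0_4 = 176
y0_4 = 144
x0_5 = 304
y0_5 = 328
x1_5 = 408
y1_5 = 360
cx_6 = 168
cy_6 = 344
x0_7 = 88
y0_7 = 384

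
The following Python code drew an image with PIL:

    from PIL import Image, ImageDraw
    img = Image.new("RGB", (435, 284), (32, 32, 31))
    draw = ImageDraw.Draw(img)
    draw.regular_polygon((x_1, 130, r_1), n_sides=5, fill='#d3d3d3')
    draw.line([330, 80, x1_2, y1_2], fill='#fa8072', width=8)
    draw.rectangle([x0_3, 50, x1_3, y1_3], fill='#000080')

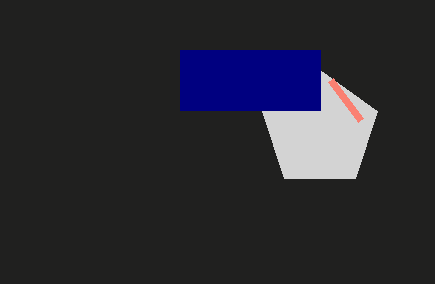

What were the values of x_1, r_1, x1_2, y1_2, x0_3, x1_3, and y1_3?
x_1 = 320
r_1 = 60
x1_2 = 360
y1_2 = 120
x0_3 = 180
x1_3 = 320
y1_3 = 110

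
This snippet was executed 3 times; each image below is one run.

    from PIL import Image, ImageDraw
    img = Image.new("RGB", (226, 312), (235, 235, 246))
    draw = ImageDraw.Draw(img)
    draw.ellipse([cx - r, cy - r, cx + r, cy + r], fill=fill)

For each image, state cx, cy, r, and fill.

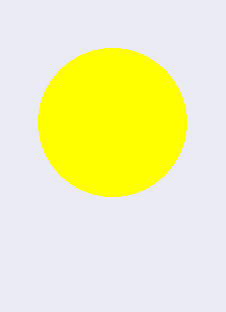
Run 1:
cx = 112; cy = 122; r = 74; fill = 'yellow'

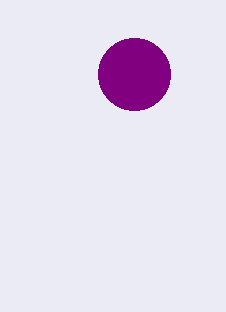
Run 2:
cx = 134; cy = 74; r = 36; fill = 'purple'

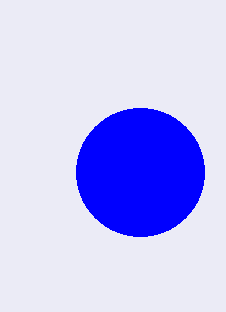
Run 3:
cx = 140, cy = 172, r = 64, fill = 'blue'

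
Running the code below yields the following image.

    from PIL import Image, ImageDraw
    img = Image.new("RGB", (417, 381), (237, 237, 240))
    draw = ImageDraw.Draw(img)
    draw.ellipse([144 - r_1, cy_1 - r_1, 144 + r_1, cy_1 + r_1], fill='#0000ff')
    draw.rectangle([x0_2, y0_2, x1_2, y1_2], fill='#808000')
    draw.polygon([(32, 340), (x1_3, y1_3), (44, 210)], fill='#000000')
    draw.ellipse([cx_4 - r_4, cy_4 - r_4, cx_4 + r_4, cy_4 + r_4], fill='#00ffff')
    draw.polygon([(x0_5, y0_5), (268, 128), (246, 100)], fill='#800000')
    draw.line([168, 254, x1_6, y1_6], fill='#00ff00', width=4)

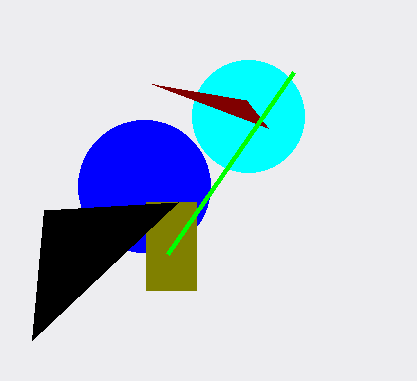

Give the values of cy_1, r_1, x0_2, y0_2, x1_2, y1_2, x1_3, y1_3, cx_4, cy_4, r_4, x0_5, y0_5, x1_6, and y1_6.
cy_1 = 186; r_1 = 66; x0_2 = 146; y0_2 = 202; x1_2 = 196; y1_2 = 290; x1_3 = 178; y1_3 = 202; cx_4 = 248; cy_4 = 116; r_4 = 56; x0_5 = 152; y0_5 = 84; x1_6 = 294; y1_6 = 72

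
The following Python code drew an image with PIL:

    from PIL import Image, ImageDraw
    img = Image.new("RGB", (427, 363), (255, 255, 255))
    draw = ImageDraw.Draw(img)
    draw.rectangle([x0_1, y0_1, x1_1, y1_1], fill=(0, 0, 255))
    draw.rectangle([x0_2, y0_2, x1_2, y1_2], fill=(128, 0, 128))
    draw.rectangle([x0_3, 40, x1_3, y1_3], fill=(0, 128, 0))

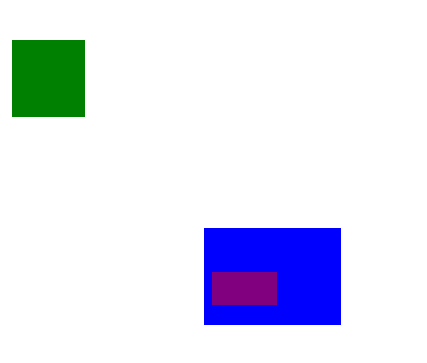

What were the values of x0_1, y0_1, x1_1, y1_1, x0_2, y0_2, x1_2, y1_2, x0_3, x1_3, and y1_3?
x0_1 = 204, y0_1 = 228, x1_1 = 340, y1_1 = 324, x0_2 = 212, y0_2 = 272, x1_2 = 276, y1_2 = 304, x0_3 = 12, x1_3 = 84, y1_3 = 116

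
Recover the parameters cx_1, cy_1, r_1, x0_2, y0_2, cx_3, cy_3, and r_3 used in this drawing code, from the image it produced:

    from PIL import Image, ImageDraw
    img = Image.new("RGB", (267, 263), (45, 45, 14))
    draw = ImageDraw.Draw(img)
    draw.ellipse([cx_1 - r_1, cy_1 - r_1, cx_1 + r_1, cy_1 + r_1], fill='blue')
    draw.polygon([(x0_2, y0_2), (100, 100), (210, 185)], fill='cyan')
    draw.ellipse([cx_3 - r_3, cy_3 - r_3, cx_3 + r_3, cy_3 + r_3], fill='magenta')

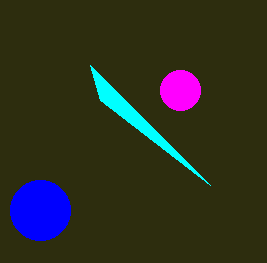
cx_1 = 40
cy_1 = 210
r_1 = 30
x0_2 = 90
y0_2 = 65
cx_3 = 180
cy_3 = 90
r_3 = 20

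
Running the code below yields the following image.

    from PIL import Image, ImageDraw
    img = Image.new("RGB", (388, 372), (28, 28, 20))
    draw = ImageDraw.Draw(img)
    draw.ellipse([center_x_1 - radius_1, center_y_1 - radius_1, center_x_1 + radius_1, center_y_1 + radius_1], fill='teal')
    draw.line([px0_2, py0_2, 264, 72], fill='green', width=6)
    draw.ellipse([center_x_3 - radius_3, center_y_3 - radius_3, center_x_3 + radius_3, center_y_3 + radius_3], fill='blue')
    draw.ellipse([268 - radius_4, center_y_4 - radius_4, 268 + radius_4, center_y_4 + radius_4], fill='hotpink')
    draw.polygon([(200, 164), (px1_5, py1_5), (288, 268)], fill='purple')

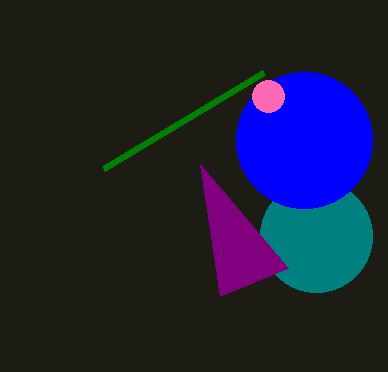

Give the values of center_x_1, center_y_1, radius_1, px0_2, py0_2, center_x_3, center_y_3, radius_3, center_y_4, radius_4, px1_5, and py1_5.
center_x_1 = 316, center_y_1 = 236, radius_1 = 56, px0_2 = 104, py0_2 = 168, center_x_3 = 304, center_y_3 = 140, radius_3 = 68, center_y_4 = 96, radius_4 = 16, px1_5 = 220, py1_5 = 296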